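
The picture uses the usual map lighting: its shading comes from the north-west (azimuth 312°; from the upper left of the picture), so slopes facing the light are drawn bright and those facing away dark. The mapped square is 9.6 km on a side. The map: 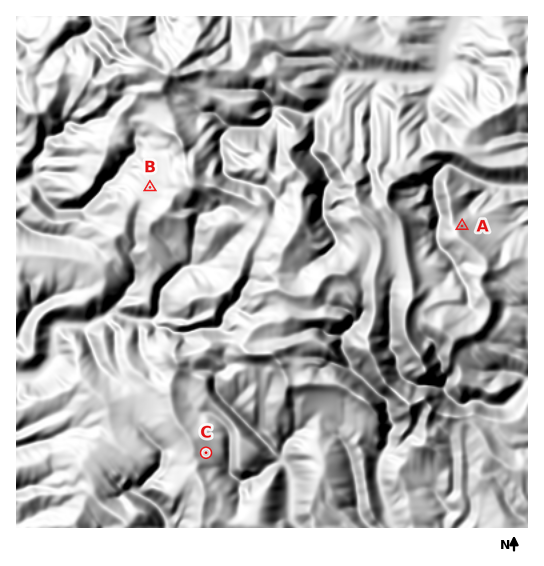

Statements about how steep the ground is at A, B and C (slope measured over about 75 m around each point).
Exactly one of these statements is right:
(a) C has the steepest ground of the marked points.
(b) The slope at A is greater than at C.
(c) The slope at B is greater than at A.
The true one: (b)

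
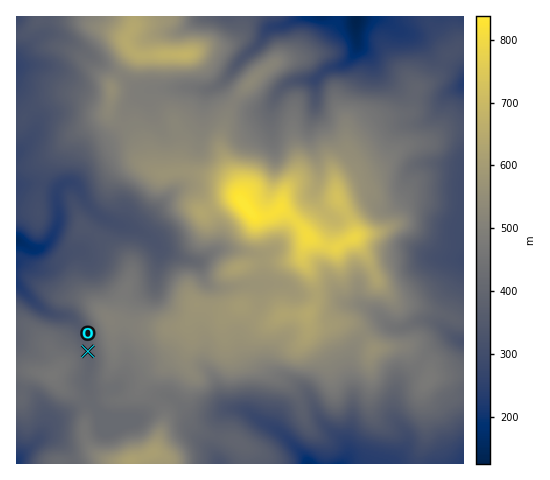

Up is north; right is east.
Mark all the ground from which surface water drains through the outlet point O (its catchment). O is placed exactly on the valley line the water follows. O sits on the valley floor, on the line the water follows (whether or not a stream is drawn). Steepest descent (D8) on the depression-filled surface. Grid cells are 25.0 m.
4.777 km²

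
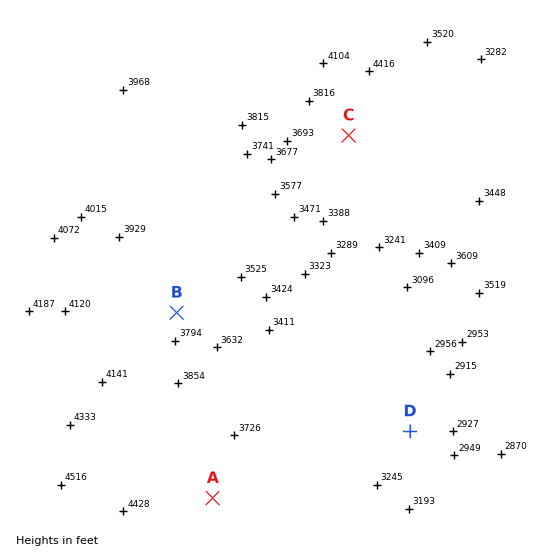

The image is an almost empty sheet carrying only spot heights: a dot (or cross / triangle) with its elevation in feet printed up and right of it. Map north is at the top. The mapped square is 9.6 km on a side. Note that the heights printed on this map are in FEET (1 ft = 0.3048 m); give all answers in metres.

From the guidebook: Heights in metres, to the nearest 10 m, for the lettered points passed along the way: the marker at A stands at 1230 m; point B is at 1150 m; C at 1190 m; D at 920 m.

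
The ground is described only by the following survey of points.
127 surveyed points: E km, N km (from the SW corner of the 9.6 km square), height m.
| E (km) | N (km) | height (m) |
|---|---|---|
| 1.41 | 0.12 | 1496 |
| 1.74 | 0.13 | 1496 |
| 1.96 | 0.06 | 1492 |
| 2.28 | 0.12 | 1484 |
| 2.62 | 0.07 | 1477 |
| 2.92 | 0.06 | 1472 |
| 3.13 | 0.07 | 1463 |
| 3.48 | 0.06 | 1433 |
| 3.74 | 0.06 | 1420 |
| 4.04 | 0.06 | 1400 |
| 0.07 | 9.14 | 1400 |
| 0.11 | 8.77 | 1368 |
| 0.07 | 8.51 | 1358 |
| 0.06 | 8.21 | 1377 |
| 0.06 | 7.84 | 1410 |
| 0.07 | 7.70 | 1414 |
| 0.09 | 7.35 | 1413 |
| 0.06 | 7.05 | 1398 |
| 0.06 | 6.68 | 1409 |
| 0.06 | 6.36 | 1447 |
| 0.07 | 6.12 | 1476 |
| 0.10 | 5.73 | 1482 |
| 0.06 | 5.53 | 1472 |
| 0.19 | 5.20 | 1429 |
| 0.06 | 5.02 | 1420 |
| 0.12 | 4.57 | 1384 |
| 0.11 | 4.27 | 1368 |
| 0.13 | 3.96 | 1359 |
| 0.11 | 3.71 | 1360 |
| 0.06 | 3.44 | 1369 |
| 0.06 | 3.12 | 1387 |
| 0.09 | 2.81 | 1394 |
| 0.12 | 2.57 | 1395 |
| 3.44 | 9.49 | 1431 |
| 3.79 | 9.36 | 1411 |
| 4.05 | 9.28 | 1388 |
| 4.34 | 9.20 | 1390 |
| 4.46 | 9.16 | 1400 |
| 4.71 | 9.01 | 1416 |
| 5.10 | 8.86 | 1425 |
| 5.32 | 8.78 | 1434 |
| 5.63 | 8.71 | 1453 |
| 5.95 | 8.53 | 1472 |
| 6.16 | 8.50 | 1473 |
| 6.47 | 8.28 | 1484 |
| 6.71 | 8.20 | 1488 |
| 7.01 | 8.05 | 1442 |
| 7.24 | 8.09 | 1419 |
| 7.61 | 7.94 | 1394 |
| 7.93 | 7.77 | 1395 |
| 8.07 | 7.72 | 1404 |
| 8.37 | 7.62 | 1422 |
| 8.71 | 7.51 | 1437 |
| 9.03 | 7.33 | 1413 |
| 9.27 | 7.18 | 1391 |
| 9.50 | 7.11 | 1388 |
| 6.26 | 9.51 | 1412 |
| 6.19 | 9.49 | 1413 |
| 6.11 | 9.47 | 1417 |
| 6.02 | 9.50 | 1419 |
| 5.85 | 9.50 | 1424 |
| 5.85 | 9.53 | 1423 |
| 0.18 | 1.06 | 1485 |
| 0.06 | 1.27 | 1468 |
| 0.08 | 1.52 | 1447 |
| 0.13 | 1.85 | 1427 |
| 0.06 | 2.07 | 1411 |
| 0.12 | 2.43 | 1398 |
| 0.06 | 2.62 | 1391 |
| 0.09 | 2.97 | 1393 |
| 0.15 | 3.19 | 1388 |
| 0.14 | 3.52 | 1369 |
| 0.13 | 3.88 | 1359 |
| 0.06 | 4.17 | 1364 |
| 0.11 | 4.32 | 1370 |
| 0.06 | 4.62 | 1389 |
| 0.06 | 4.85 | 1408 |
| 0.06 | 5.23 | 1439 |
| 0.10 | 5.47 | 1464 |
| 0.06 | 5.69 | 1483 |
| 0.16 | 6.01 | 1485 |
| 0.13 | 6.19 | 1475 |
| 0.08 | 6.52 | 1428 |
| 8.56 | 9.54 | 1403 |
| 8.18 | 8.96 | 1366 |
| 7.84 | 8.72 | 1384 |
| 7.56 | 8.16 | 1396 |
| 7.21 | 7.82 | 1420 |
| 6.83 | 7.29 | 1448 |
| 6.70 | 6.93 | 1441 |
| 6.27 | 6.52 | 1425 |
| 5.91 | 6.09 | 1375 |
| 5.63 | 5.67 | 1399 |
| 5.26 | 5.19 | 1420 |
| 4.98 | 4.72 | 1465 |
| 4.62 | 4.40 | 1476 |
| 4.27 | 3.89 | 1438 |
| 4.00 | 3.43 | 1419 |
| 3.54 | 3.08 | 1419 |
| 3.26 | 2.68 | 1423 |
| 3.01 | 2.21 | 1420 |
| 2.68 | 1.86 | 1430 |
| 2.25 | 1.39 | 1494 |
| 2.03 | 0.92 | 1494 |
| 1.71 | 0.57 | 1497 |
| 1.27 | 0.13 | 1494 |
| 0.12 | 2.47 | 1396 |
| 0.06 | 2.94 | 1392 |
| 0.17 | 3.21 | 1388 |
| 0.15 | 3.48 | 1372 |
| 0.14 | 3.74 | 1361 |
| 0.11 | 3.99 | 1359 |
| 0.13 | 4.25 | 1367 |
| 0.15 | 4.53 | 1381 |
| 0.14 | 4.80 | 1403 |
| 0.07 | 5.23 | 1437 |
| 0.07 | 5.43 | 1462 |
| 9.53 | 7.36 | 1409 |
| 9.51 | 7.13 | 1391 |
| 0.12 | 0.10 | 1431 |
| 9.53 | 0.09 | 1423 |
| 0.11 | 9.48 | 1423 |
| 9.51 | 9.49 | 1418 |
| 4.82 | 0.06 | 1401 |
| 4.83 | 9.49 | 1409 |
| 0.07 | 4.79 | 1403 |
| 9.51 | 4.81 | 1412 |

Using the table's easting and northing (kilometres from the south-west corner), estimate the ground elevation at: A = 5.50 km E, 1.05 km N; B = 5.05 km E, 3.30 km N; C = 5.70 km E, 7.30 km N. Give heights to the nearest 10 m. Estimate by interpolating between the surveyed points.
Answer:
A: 1390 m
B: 1440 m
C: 1440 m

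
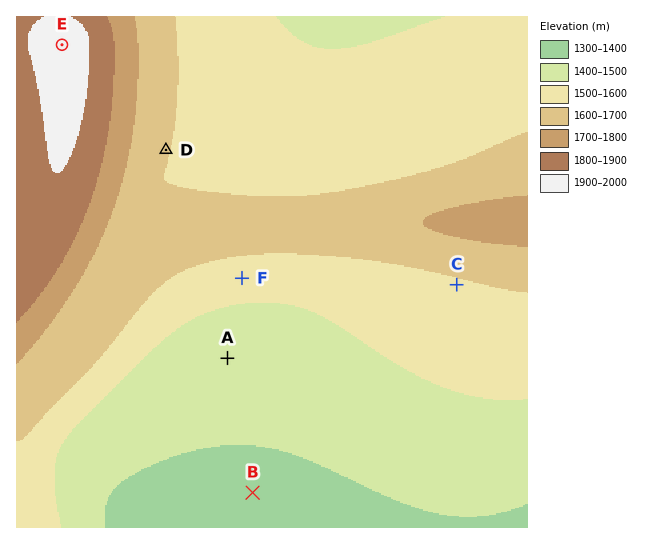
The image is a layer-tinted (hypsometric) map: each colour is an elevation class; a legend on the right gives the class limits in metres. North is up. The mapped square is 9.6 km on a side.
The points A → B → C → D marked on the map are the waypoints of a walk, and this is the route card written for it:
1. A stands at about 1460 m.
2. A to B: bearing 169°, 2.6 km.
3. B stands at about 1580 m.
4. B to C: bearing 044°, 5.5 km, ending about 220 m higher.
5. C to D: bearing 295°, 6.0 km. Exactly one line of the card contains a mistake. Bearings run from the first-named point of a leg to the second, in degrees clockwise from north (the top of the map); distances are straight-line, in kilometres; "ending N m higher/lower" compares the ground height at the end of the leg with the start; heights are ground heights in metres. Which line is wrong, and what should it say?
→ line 3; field height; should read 1370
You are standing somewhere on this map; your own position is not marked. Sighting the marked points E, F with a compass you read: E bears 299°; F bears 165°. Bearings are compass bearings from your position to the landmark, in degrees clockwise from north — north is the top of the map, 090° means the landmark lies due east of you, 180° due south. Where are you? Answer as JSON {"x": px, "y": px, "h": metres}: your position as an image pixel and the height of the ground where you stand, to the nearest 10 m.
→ {"x": 200, "y": 121, "h": 1570}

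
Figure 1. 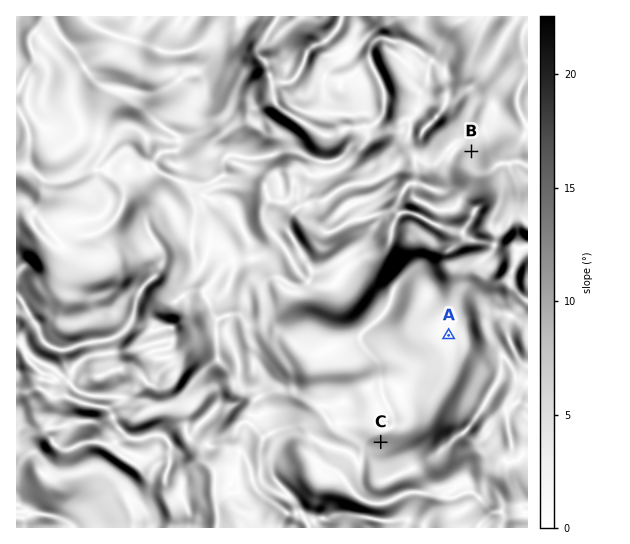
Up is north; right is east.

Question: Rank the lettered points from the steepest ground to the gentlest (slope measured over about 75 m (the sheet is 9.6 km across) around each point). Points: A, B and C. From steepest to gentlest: C B A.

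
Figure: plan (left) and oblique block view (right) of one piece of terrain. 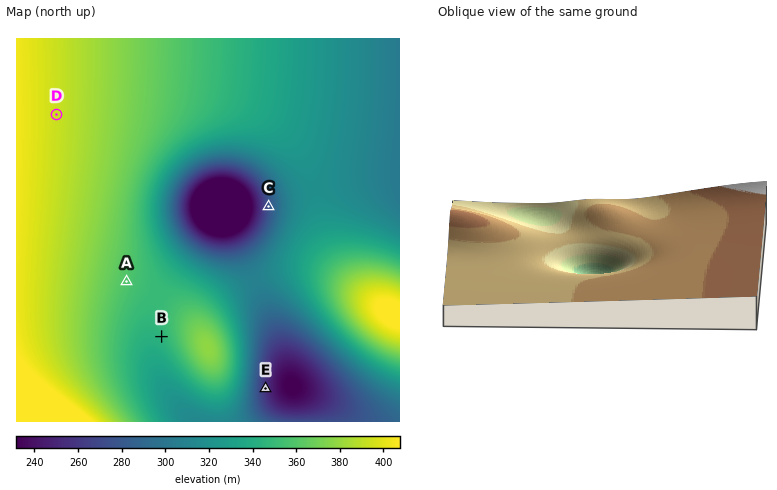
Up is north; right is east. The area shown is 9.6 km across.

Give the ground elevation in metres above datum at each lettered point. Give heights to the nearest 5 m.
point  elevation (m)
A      360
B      345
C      275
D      395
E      260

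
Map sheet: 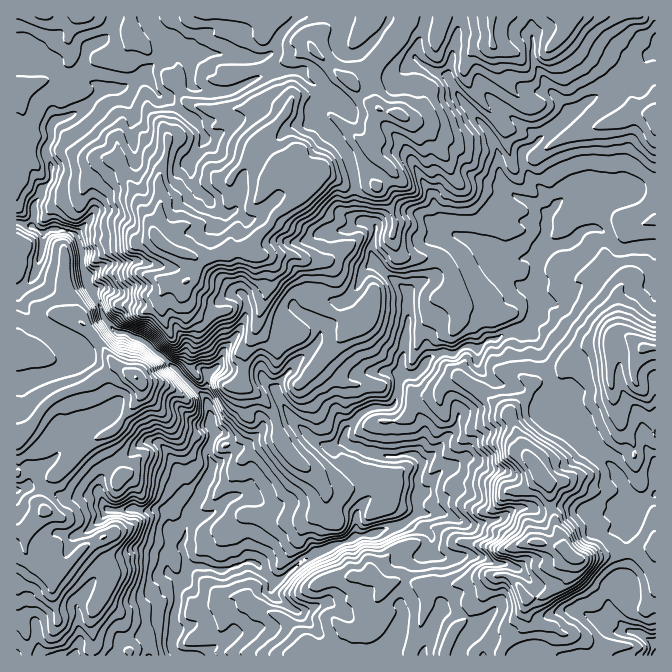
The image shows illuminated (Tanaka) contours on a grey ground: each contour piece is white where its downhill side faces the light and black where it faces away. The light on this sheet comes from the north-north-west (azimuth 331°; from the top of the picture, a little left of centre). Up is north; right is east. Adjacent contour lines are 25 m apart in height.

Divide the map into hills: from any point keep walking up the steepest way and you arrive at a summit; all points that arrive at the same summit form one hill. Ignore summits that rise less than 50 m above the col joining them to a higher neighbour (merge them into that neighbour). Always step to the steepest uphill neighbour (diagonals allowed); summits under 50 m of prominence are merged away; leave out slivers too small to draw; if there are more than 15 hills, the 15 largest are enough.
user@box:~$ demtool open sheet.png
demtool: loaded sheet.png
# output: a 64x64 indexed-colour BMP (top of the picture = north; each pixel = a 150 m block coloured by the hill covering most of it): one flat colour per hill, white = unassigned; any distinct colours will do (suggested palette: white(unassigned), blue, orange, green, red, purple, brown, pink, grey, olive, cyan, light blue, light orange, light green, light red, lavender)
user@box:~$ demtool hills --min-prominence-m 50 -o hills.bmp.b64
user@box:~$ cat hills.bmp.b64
<image width="64" height="64" href="data:image/bmp;base64,Qk12CAAAAAAAAHYAAAAoAAAAQAAAAEAAAAABAAQAAAAAAAAIAAATCwAAEwsAABAAAAAAAAAA////ALR3HwAOf/8ALKAsACgn1gC9Z5QAS1aMAMJ34wB/f38AIr28AM++FwDox64AeLv/AIrfmACWmP8A1bDFACIiIhERERERERERERERERERERMzMzMzMzMzMzMzMzMzIiIiERERERERERERERERERERETMzMzMzMzMzMzMzMzMiIiIRERERERERERERERERERERMzMzMzMzMzMzMzMzMyIiIhERERERERERERERERERERETMzMzMzMzMzMzMzMzIiIiERERERERERERERERERERERMzMzMzMzMzMzMzMzMiIiIREREREREREREREREREREREzMzMzMzMzMzMzMzMyIiIiERERERERERERERERERERETMzMzMzMzMzMzMzMzIiIiIhERERERERERERERERERERMzMzMzMzMzMzMzMzMiIiIiEREREREREREREREREREREzMzMzMzMzMzMzMzMyIiIiIiERERERERERERERERERERMzMzMzMzMzMzMzMzIiIiIiIiIiIRERERERERERERERETMzMzMzMzMzMzMzMiIiIiIiIiIiERERERERERERERERMzMzMzMzMzMzMzMyIiIiIiIiIiIREREREREREREREREzMzMzMzMzMzMzMzIiIiIiIiIiIhEREREREREREREREzM3dzMzMzMzMzMzMiIiIiIiIiIiIREREREREREREREXd3d3d3MzMzN3d3MyIiIiIiIiIiIhERERERERERERERd3d3d3d3d3d3d3dTIiIiIiIiIiIiIRERERERERERERE3d3d3d3d3d3d3dVUiIiIiIiIiIiIhERERERERERERETN3d3d3d3d3d3d1VSIiIiIiIiIiIiERERERERERERERMzd3d3d3d3d3d1VVIiIiIiIiIiIiIREREREREREREREzM3d3d3d3d3d1VVUiIiIiIiIiIiIhERERERERERERETMzN3d3d3d3d1VVVSIiIiIiIiIiIiIREREREREREREREzMzd3d3d3d1VVVVIiIiIiIiIiIiIhERERERERERERETMzM3d3d3d1VVVVUiIiIiIiIiIiIhERERERERERERERMzMzMzd3d1VVVVVSIiIiIiIiIiIiERERERERERERERMzMzMzMzM1VVVVVVIiIiIiIiIiIiIRERERERERERETMzMzMzMzMzVVVVVVUiIiIiIiIiIiIRERERERERERERMzMzMzMzMzNVVVVVVSIiIiIiIiIiIREREREREREREREzMzMzMzMzNVVVVVVVIiIiIiIiIiIREREREREREREREREzMzMzMzM1VVVVVVUiIiIiIiIiIRERERERERERERERERMzMzMzMzVVVVVVVSIiIiIiIiIREREREREREREREREREREzMzMzVVVVVVVVIiIiIiIiIRERERERERERERERERERERETMzNVVVVVVVUiIiIiIhERERERERERERERERERERERERERNVVVVVVVVSIiIiIhERERERERERERERERERERERERERERVVVVVVVVIiIiIiERERERERERERERERERERERERERERFVVVVVVVUiIiIiEREREREREREREREREREREREREREREVVVVVVVVSIiIiIRERERERERERERERERERERERERERERVVVVVVVVIiIiIRERERERERERERERERERERERERERERFVVVVVVVUiIiIhEREREREREREREREREREREREREREREVVVVVVVVSIiIiERERERERERERERERERERERERERERERVVVVVVVVIiIiIRERERERERERERERERERERERERERRERFVVVVVVUiIiIREREREREREREREREREREREREREUREREEVVVURESISIRERERERERERERERERERERERERREREREQREVEREREREREREREREREREREREREREUQREURERERERBEREREREREREREREREREREREREREREUREREREREREREERERERERERERERERERERERERERERERRERERERERERGZhERERERERERERERERERERERERERERFERERERERERmZhEREREREREREREREREREREREREREREURERERERERGZhERERERERERERERERERERERERERERERRERERERERGZhERERERERERERERERERERERERERERERREREREREREZmERERERERERERERERERERERERERERERFERERERERERmYRERERERERERERERERERERERERERERFERERERERERGZmERERERERERERERERERERERERERERFERERERERERGZmZhERERERERERERERERERERERERERFERERERERERGZmZmZhEREREREREREREREREREREREREUREREREREREZmZmZmYRERERERERERERERERERERERERFEREREREREZmZmZmZmEREREREREREREREREREREREREUREREREREZmZmZmZmZmERERERERiIiBERERERERERFEREREREREZmZmZmZmZmZhERERGIiIiIgRERERERFBFEREREREREFmZmZmZmZmZmZhERiIiIiIiIERERERFERERERERERBERZmZmZmZmZmZmYYiIiIiIiIiBERERERFEREREREREERFmZmZmZmZmZmZmiIiIiIiIiIEREREREUREREREREQREWZmZmZmZmZmZmaIiIiIiIiIERERERERFEREREREREERZmZmZmZmZmZmZoiIiIiIiIERERERERERREREREREQRFmZmZmZmZmZmZm"/>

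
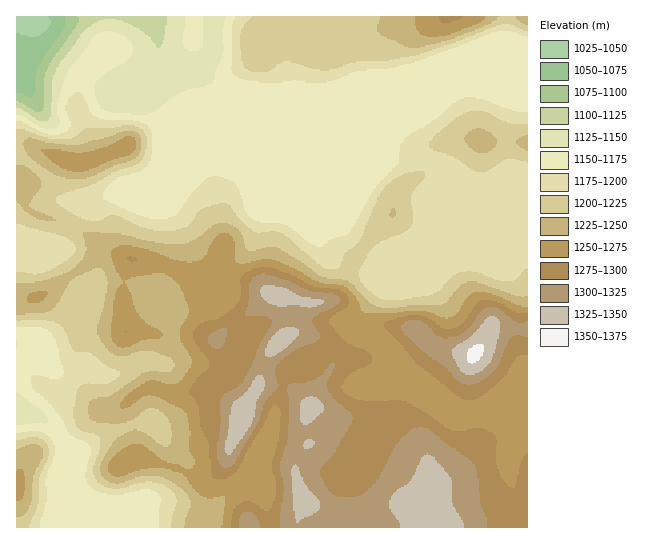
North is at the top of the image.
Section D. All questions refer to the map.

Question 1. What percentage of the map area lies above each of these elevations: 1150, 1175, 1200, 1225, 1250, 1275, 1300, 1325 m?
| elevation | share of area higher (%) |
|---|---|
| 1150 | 94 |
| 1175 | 72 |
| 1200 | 58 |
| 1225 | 44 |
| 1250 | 34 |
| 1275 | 22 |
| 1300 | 12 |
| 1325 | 4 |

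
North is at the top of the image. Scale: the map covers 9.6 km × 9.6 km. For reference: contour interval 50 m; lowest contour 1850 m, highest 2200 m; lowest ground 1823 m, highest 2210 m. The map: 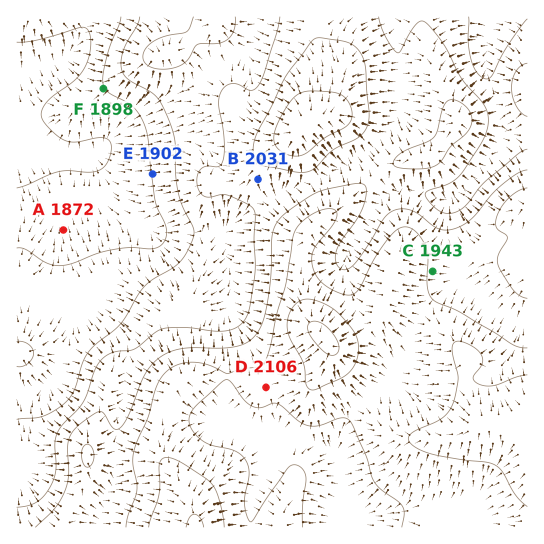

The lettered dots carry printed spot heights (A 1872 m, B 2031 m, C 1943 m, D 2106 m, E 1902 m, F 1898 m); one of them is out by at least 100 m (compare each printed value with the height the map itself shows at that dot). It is C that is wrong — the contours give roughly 2093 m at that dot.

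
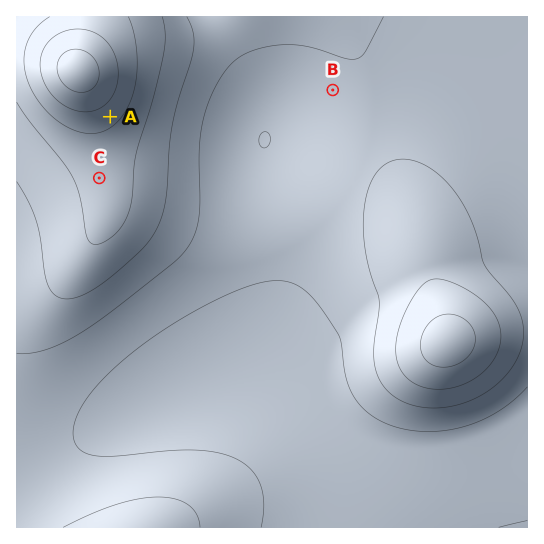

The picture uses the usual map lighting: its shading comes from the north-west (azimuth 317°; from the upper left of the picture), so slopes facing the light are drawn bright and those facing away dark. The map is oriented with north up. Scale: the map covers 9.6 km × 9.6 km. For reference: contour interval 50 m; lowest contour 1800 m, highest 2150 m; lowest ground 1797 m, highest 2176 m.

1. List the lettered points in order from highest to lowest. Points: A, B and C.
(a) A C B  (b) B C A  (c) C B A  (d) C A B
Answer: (a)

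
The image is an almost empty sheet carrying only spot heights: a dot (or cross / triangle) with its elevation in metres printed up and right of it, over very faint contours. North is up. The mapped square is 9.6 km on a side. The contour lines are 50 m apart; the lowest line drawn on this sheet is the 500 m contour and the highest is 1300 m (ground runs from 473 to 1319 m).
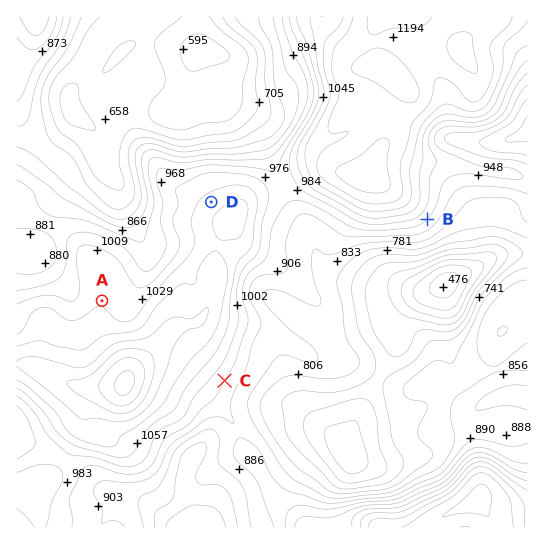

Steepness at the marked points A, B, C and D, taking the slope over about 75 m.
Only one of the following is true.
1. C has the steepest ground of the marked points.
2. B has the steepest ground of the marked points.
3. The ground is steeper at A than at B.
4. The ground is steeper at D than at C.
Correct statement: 2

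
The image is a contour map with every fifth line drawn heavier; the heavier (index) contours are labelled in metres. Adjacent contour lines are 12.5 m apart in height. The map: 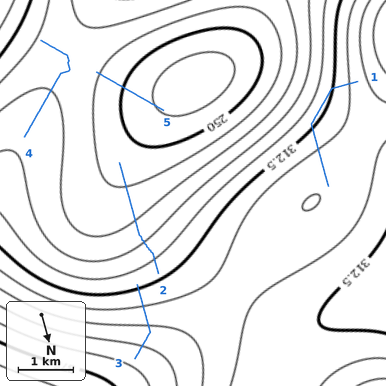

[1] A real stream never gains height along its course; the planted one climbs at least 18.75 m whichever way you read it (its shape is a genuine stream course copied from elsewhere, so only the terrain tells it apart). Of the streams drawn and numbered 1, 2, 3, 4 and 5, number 1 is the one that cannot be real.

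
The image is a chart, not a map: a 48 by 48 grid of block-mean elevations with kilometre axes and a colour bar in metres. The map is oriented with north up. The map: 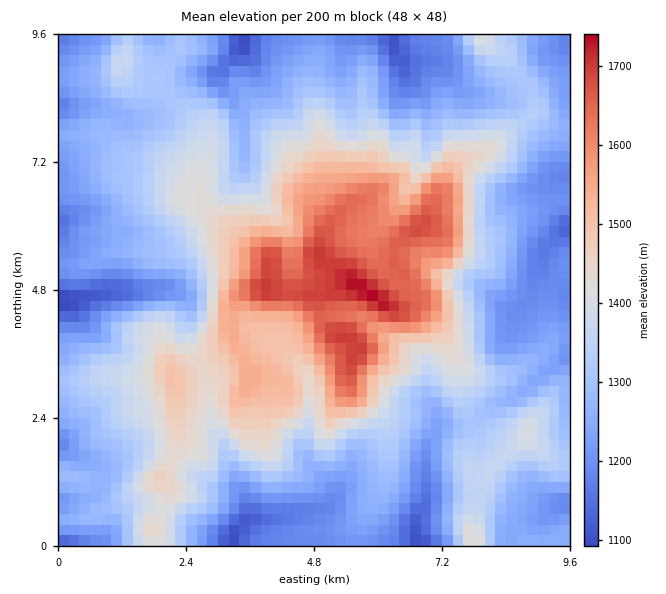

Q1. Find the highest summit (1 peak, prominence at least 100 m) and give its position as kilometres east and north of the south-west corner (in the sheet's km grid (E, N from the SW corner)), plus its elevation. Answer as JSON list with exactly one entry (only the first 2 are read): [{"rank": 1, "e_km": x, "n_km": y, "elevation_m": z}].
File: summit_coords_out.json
[{"rank": 1, "e_km": 5.91, "n_km": 4.69, "elevation_m": 1746}]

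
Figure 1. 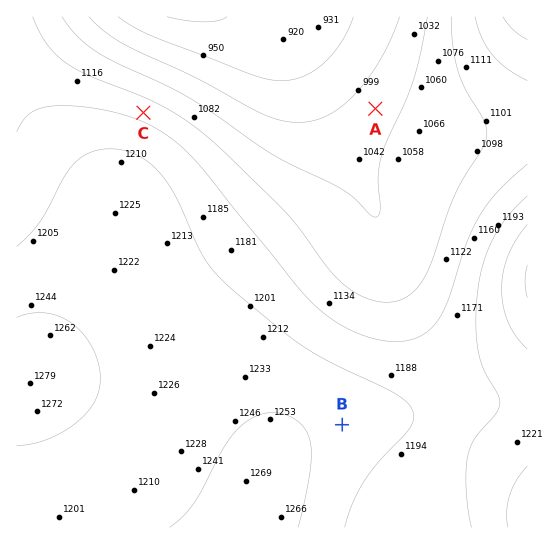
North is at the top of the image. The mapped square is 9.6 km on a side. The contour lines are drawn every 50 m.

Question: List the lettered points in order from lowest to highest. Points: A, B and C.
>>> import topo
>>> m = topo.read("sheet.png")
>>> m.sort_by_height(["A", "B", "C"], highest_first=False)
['A', 'C', 'B']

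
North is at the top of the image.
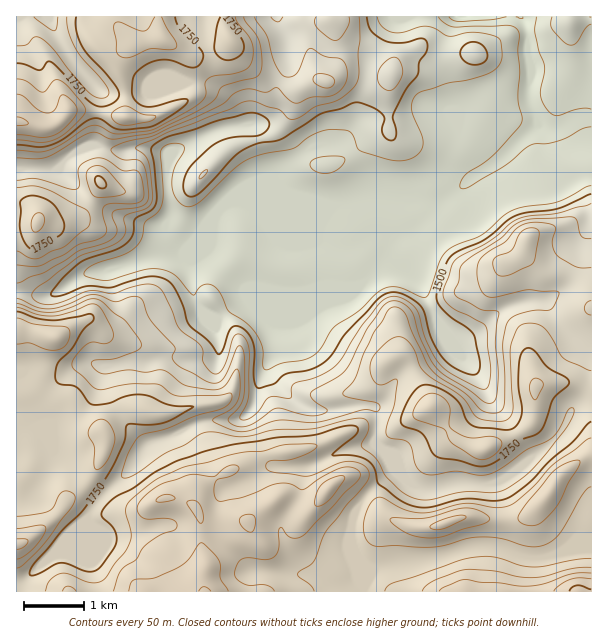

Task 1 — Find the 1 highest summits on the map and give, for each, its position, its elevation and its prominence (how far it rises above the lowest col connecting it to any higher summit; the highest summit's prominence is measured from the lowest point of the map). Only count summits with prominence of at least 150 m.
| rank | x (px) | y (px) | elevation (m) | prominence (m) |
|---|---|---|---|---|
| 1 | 38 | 222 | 1812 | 192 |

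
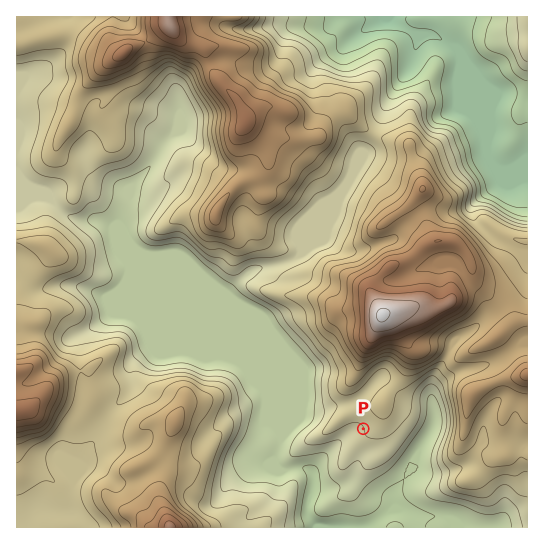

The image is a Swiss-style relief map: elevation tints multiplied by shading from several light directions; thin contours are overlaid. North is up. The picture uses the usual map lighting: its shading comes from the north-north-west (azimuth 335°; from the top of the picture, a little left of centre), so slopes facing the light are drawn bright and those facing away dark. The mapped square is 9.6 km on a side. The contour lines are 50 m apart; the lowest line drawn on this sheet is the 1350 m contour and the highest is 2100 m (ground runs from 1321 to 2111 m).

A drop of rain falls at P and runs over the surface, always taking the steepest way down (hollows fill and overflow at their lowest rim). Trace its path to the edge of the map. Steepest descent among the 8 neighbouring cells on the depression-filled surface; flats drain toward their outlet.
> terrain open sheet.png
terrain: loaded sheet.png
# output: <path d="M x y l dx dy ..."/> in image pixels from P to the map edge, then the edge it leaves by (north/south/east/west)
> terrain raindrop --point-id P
<path d="M363 429l-5 0-11 6-34 35 0 17-2 2 0 8-1 1 0 4-3 4 0 8 8 9 0 4"/>
exit: south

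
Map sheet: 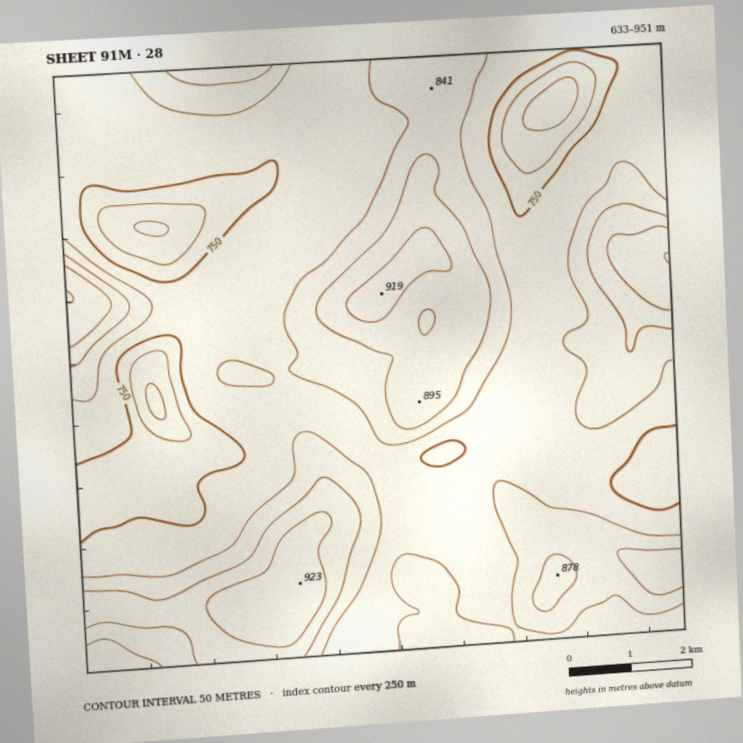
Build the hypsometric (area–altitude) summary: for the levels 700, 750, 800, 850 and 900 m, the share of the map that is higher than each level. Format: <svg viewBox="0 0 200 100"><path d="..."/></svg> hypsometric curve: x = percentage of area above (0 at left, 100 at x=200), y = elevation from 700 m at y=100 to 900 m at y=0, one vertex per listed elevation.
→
<svg viewBox="0 0 200 100"><path d="M192 100l-19-25-90-25-47-25-25-25"/></svg>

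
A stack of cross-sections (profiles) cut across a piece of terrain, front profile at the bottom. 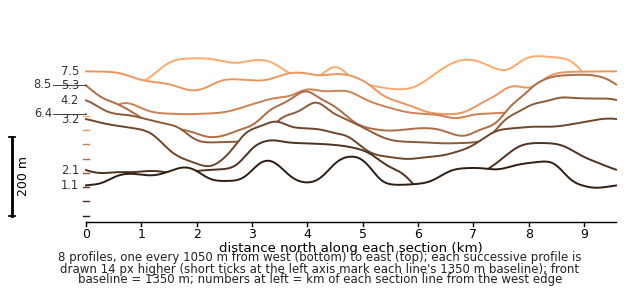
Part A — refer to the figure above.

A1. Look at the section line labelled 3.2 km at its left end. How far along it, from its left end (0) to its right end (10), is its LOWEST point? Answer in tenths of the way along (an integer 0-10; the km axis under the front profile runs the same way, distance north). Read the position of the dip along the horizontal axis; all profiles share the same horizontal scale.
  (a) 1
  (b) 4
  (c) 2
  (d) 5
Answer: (c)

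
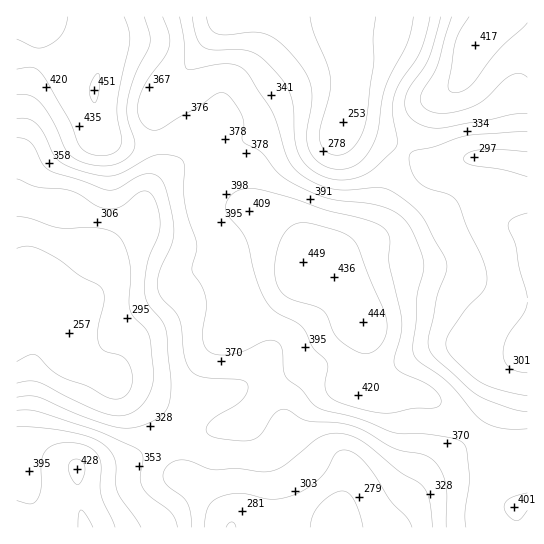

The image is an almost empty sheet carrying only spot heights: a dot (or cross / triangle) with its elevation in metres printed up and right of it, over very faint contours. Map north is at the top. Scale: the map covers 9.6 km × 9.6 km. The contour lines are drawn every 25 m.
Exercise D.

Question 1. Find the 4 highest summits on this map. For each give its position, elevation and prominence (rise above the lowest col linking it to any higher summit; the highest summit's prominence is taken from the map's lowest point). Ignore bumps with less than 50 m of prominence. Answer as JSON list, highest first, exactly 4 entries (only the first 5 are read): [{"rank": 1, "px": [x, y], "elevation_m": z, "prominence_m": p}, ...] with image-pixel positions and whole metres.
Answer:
[{"rank": 1, "px": [95, 89], "elevation_m": 451, "prominence_m": 198}, {"rank": 2, "px": [303, 262], "elevation_m": 449, "prominence_m": 69}, {"rank": 3, "px": [77, 469], "elevation_m": 428, "prominence_m": 90}, {"rank": 4, "px": [475, 45], "elevation_m": 417, "prominence_m": 91}]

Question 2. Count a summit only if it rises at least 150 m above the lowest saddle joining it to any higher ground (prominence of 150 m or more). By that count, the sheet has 1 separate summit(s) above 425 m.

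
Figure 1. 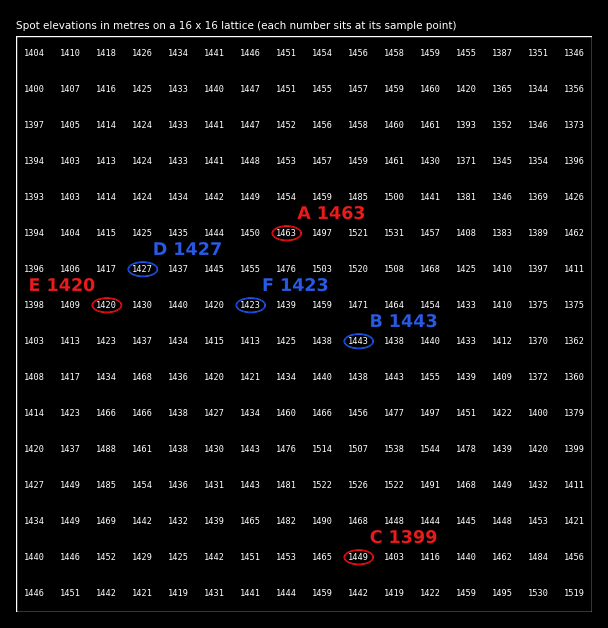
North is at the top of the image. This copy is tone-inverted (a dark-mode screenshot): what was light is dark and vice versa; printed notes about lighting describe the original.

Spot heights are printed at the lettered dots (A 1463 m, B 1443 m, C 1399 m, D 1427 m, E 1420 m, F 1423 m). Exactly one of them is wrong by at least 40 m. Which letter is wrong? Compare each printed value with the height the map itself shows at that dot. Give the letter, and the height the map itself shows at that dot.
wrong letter C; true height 1449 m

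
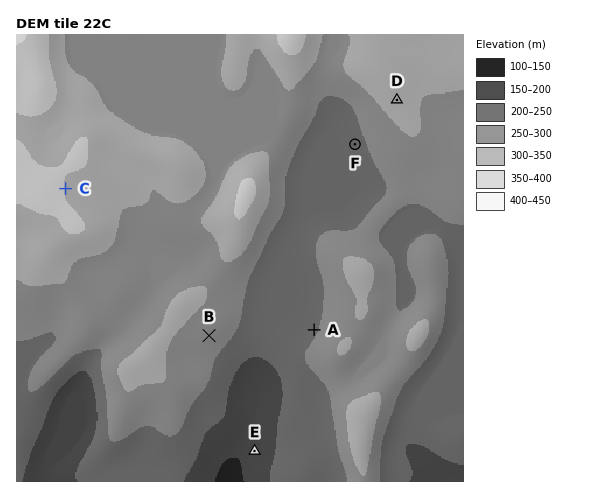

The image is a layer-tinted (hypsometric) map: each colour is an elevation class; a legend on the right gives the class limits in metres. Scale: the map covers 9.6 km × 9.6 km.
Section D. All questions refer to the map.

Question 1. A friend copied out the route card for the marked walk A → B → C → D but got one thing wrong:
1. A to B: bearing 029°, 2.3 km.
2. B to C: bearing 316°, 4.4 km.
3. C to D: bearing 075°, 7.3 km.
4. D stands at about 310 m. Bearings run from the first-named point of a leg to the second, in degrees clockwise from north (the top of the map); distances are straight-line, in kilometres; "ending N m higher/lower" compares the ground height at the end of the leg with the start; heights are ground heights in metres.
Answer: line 1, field bearing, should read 267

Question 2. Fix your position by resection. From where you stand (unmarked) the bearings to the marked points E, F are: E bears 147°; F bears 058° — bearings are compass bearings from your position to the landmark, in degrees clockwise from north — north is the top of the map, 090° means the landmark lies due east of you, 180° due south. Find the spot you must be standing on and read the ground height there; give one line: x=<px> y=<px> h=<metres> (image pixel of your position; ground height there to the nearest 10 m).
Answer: x=142 y=277 h=280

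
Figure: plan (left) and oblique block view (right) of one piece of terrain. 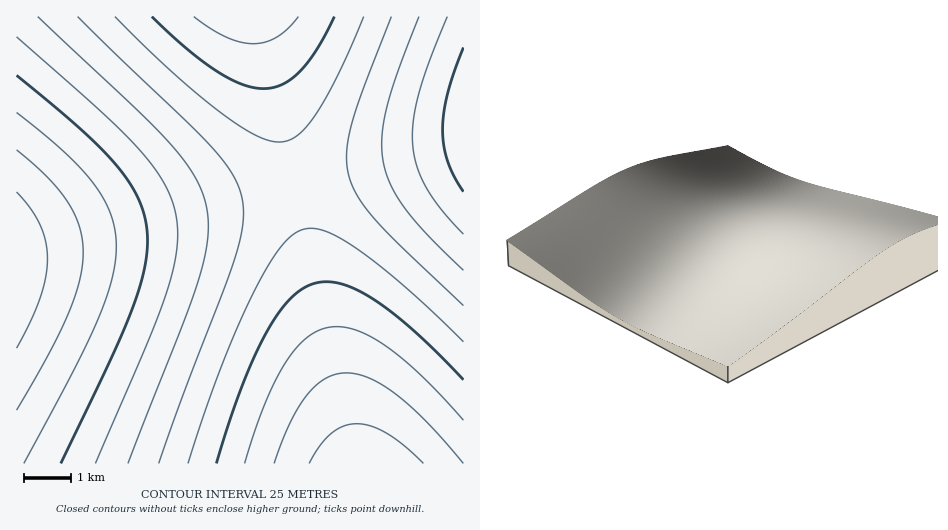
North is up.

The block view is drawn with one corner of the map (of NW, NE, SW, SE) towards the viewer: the SW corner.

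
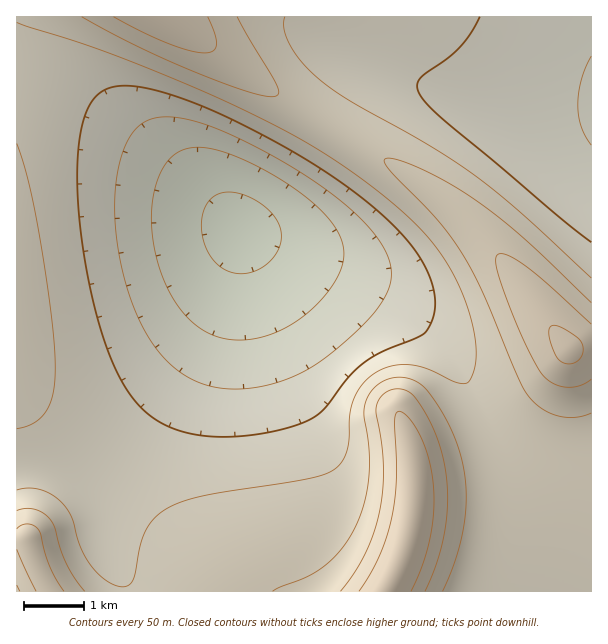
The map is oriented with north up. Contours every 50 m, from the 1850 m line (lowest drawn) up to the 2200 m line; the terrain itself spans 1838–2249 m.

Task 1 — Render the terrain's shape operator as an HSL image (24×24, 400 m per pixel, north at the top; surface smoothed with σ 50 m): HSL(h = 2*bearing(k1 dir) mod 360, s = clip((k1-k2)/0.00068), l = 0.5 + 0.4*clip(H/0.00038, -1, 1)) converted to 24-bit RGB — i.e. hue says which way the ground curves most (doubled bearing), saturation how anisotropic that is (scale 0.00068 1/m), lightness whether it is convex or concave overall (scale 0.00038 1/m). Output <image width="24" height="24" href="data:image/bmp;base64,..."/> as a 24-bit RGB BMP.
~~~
<image width="24" height="24" href="data:image/bmp;base64,Qk32BgAAAAAAADYAAAAoAAAAGAAAABgAAAABABgAAAAAAMAGAAATCwAAEwsAAAAAAAAAAAAAq/Cfm/2WT3SDai1ffU9sgnN6gICFhIeIhYeJg4WJf4aHbod/R4BxMXBqq1pp/8TA3qCXNnOROmiHa3SEfnuCgHyCgHyCf3yD1//Af9JkWDNmbkJ2em+AfYWGf4mIgomKg4eJg4SJg4KJfoCHaICFOW15QmF076GE/NK8VHOhLVSHX2qGfHqDgH2Df32Dfn2D6fDbx3DJVSt7ZFh+doKFeoqGfYqIf4qJgYeJgoOIg4GIhH+IdneHTGOBMUluxpJm/+nMtHCRKUGJVV2Ie3iEgX2Df36Dfn6D6t9a2B1WlTeVbmiFdomGeIuGeouHfYmIf4aIgIGHg3+HhX6If3iHV1iELjRwrYxZ//XJwql/KS+LT1CJe3eFgX6EgH+Df4CEoaEpk1I8g2JvdoSEdouFdoyGeIuHeomIfYSHfn+FgX6GhH2Hg3eHZleFOy1xqZ1X/f/IxLyBNCmMV06KfHeGgn6EgYCDf4KDgotkhIZud4V6douCdY2EdYyGdoqHeIiIeoKGfH2EgHyFhHuGg3KHbkyETixwpLli8f/Muq13RiiMZFOLgnaGhHx+g4B8f4R7fIl7eop+d4yBdY2DdI2EdIyGdYmHdoWHeH+EenuDfnqDgniFgWeJdjiJZjZ2pd554v7Gj16qWCqLc1iLiHF9inBsi4FmgIxmfox/e42BeI2Ddo2EdYyFdIuFdIiGdIKFdn2DeHmCfHmCfneDbV+KRSeleFjf2/TXxuu0gD6abDSMhFiLj2F3mFFRoIFKg6FKgI1/fI2Aeo2Cd4yDdYuEdImFc4aGc3+DdHqBdneAeniAfHeBZWqFMWyaN+Xg4vPY6JuwqSKpgDyLilqCj1B5sEZpwYtgkcJhg49/fY5+eoyAeIuBdYmCdIaDc4OEcXyBcnd/dXZ+eXd+fHd/cnd/UIl8KaU+oNAbxkcZni9iikZ8iVR7ik15mGyHz8C1wtnDhZB/fo59e4t+eIl/doeAdISBcoCBcHl/cXV9c3R9eHZ8fHd9fHl9cH5zZohYiZJGkmlGiUtchld3hkx2iWN+grONmuGuyt3WiJF/gY19fIp8eYd9d4R+dYF/c31/cHZ9b3N8cnN7d3V6e3d7fXh6fnt4gYB0hXxshWdmg11wgk1vg1l1eqJ+itybi+GefK6HipF/hI1+f4l8eoV7eIJ8dn99c3p8b3R7b3F6cnJ5dnV5eXd4fHh3f3l2gXdzg25sgl5kf05ifVNoc5NxgdORjeWefb6Hhml4jJF/h41+goh8foR7eX96d3x7c3d6b3F5bm94cnF3dnR2eHV0e3Vyf3JtgWpkgVtXfUxRelFadopreMiOjOaigs2Qj5Byg1Bzj5F+iox9hod8goN7fX56eHl4dHR4cG92b251c3F0dnBweW9rfGpjfmFYf1ZNfk5Ie1dSbYtpc8WWiOWrhdacept4hFZygk5xkJB+jIp9h4R7g395fnp4enZ2d3J2c251c2xzdGprdmVjeV5Ye1ZNfFFFflVIgWxbbZt+dcyrh+W6htipeqN/hlttgkxrgVtxkIx9jIV8iH95hHp3gHV1fXN1eW91dmpydGNqdlpcd1BOeUxFe1BGfmJVdI5qdrWkgdnHiuXMhdKyeqGBh11lg0xigVhqf2xyj4h8jIF6iXt4hnZ2g3N2gG91fGlyeV5qd1FceEdMeURFfFdSh4VpdKqifdHKiePaid/RgMKugJh1iVhahExYgVdjf2puf3l2joV7jH55ind2iHN2hW91gmdxgFppe0tdeUJSfEpSgWRldKCbesvHheHfh+Legc7EeqeUjHtnh1ZQhE1OglpdgGtrf3t2foB6jYF5jHp3i3R1iW50h2VwhVZngUdcfUFXflJib4aPeb22gd7YhOThfdPPd66liI9th2ZXhVdMhFlSg2RggXNugH93fYB6fIB6jH54i3V0i25zi2NuiVNlhkRbg0NahFtudJ+dfM/ChOTXfNvTdLiybo97gmlchF1PhV5QhGZbg3JpgXx0f4F5fYF7fIF7fH97i3l1i25wjGJsi1BjiUJbh0ZeimV3eq2lgtnGhOLQd8u9b5qUfWdjflhSgVtRhGdbhHRog31zgoN5foN8fIJ8fIF8fYB8fX58iW5ui2Boi05fiUJZiUpgj21+gLmqiN7HhN3Id7mtbYGJe1hefFFTf15agXBog350goR6foV9foR/foOAfoJ/foB+fn59fnx8il5niUxbiEJXiVBilHWHhMOvjeDHhdbBeKmhg2d2flJgflVffmVof3Z0fIN7foeBf4iEf4eFf4WEf4ODf4CBgH6Af3x+f3p9"/>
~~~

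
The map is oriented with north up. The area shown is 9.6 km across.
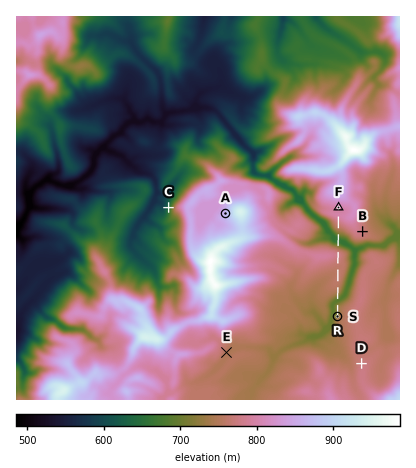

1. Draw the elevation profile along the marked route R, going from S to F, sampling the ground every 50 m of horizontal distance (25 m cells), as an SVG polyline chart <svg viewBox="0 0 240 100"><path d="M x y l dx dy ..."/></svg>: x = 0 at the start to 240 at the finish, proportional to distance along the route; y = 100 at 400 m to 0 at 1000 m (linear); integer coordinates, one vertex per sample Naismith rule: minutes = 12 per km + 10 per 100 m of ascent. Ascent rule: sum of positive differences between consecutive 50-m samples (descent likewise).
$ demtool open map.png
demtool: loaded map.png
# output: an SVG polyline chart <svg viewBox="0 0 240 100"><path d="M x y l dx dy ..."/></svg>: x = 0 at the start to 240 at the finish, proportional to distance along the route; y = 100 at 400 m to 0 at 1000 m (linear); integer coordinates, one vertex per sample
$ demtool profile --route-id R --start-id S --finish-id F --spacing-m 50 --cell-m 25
<svg viewBox="0 0 240 100"><path d="M0 45l4 1 5 1 4-1 5 0 4 0 4 2 5 2 4 2 5-1 4-3 4-2 5-2 4-2 5-1 4 0 4-1 5 0 4 0 5 0 4 0 4 0 5 0 4 0 5 0 4 0 4-1 5 0 4-1 5 0 4-1 5 0 4 1 4 2 5 3 4 4 5 4 4 5 4 0 5 0 4-3 5-4 4-3 4-3 5-1 4-2 5-1 4-1 4-2 5-1 4-1 5-1 4 1 4 0 5-1 2 0"/></svg>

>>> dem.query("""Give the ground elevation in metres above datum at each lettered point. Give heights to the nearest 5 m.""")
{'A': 870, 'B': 775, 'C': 645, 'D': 770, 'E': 750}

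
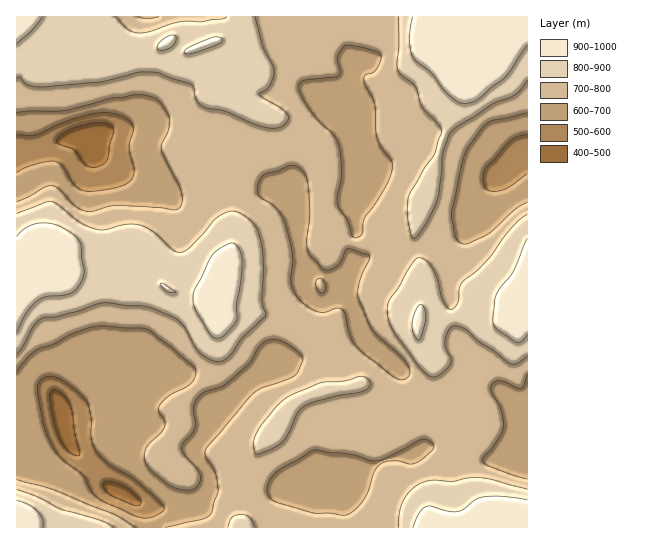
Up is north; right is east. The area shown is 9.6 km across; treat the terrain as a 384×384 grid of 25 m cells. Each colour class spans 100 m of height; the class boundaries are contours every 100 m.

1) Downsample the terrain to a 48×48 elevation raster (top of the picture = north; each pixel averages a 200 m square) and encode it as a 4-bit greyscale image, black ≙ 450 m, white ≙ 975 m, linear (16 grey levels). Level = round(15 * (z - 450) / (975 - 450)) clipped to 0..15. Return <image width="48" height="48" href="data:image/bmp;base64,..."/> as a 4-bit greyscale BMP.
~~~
<image width="48" height="48" href="data:image/bmp;base64,Qk32BAAAAAAAAHYAAAAoAAAAMAAAADAAAAABAAQAAAAAAIAEAAATCwAAEwsAABAAAAAAAAAAAAAAABEREQAiIiIAMzMzAERERABVVVUAZmZmAHd3dwCIiIgAmZmZAKqqqgC7u7sAzMzMAN3d3QDu7u4A////AP7buqqpdlZniJqqqZmYiIiZmr3u7u7v/+7Lqph2QzRVVomqqYiHd3eJmrzd3d7u/9yqmHVCETRVZnmamHdmZmZ4mazMzN3e7amHdlMRE0Vndnial2ZlVVZ4maq7u7zMu3ZmZUMiNWeIh3iqqGZVVVZniZmqqqqpmFVmVDM0VniZh3mqqYZmZmZniIiZmZmHZlVlQiRVVoiId4mqqph2Znd3d3d4iIhmVVVUITRVVniHd4mqqqqYeIiIiHd3iZh2VVVTETVVVneHd3iaqqqZmZmZmYh4mpmHZVVCEjVVVmd3d2eJqqqpmZmZmZiZqqqYZVVBEkVVVmd3d2d4mqqpmZmZmZmaqqqXZWUxEkVVVmd3d2Z3maqqqqqpmZiZqqmHZmUxI1VVVWZ3d3ZniJqqqqqqqYiaqZl2ZmVDRVVVVVVneIdmZ3iaqqqqmImqqZl3d2VVVmVVVVVWeJmGZmZ5qqqph3mqqqmImIZVZlVVVVVWiaqYZlZ4maqYZnq6qqqqqpdmZlVVVVZomrqpdmZ4mZl2Z5zKqqqqu7mIdmVVZmeJq8y5h3iJmZdmebzKqqqr3cqZiHZnd3iarN3KqZmZmYZnmr3KqqrN7tuqqZiJmZmqve7bqqqZiIZoqr3bqqvO/uy7qqqqqqq7zu7bqqmHd3Z5qr3LqqvO//7czLqqqrzN3u7bqql3d2aJqrzKqqvO7+7u7cu7vM3d3u7sqph3d2aKqqu6qqvN7u7u7tzMzd3Mze7sqph3d2aJqqqqqqq83u7u7tzN3cy7vO7sqph3d3Z4mqqqqaqrzu7u7szMzMuqq97sqph3iHd3mqqqmJmrze7v7su7vLqqqs3cqph3iId3iaqqmHiavd7u7bqqu6qqqqvLqpdniYd3iaqph2eJvM3dy6qqqqmZmqq6qpdniId4iaqphmVom6u7uYiZmYiImqqqmYZXmHd4maqqhlVWeYmql2ZnZmd3iaqph2VXmHdnmqqqhlVVZ2eIdURVVVZniaqpdmVXmHZmeaqql1VEVVVmVDMzRVVomaqZhmVomXZVaKqql1UzRUVVQyIiRVZ4mZmZiHZ4qXZVaJqqqGVCNDREMhESRVaJmZmZmZiJqXZVaJqqqGVDIyIyIRETRWeJmZmZmZmZqXVWeImqqXVUMkQyERASRVeIiZmZmZmZmGVWiImqqYZVRFVUMhESRVZ5mZmZqqqZh2VXiJqqqphmVWZmVUM0VVZ5mqqqqqqoZlVniJqqqqmHdoiIiHZVZmeJqqqqqqqXZVZniJqrvMupmaqqqpmId3iaqqqqqqmGVmZniJqr3u26qqqqqqqpmZmqqqqqqql2ZmZ3iaq87/7cuqq7uqqqqqqqqqqquqmIh3Z3iavN7/7uyqq7u6qqqru8u6q7uqmZmHZnirzu//7u27u7u6qqq8zN3MvLuqmZiHd3ib7v//7v7cu7qqqqq73czd3LqpmYiHeIic7///7//u27qqqqqqvMu8y7qpmIh4iZmc7//////u7LuqqqmIiaqqqqqpmZh4mZmr7v/u7v/w=="/>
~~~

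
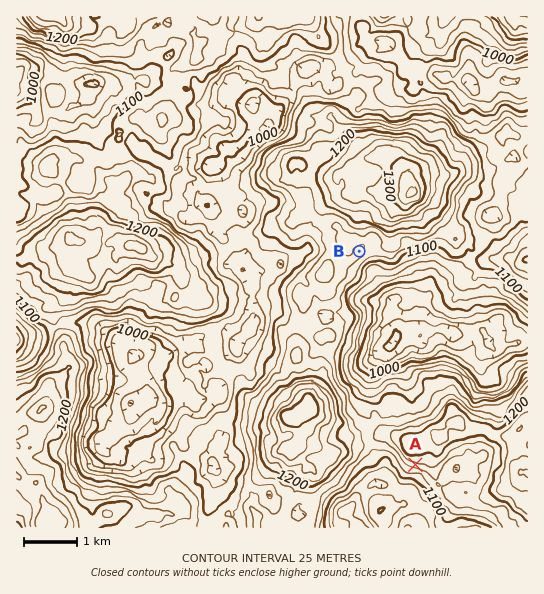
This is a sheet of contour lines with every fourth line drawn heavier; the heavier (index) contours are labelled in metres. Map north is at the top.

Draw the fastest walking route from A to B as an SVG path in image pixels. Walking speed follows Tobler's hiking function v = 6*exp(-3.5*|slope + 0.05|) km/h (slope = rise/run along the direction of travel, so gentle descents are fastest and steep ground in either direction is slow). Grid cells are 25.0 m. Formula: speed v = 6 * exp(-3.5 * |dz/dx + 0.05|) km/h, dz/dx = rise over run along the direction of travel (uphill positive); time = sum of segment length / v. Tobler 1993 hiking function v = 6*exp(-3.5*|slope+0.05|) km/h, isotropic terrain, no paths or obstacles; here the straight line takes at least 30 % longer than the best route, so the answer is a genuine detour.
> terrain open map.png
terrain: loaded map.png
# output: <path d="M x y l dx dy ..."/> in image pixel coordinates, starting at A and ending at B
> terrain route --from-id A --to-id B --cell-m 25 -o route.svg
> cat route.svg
<path d="M415 465l-4 0-5-3-5-5-2-3-6-7-19-9-1-1-8-16-7-7-8-16 0-3-3-5-5-5-5-11 0-23 6-13 0-47 8-16 0-5 7-13 0-3 1-3"/>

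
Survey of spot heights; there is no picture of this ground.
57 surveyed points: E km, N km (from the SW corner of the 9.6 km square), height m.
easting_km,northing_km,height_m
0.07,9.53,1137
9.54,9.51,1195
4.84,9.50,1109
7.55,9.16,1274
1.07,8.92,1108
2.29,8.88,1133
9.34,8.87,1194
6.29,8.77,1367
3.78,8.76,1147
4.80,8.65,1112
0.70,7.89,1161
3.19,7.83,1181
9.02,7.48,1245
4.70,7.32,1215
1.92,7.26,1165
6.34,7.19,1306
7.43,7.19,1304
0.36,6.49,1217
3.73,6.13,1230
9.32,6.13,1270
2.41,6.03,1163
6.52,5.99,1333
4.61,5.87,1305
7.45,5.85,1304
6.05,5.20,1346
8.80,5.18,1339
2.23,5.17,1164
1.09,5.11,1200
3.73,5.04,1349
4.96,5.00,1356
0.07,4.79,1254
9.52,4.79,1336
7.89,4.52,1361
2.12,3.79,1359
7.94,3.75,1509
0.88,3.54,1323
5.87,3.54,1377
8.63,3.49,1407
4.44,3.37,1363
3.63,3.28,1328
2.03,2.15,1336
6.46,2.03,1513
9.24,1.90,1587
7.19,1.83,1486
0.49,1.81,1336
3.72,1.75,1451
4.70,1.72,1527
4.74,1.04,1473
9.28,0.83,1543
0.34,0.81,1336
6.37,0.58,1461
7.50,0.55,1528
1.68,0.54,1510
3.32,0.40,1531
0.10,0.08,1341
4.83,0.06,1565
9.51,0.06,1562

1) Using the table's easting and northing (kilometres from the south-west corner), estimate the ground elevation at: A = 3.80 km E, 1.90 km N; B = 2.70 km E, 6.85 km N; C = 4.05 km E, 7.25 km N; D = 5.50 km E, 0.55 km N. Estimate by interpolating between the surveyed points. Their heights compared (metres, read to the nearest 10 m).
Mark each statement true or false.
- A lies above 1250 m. true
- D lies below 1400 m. false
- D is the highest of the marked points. true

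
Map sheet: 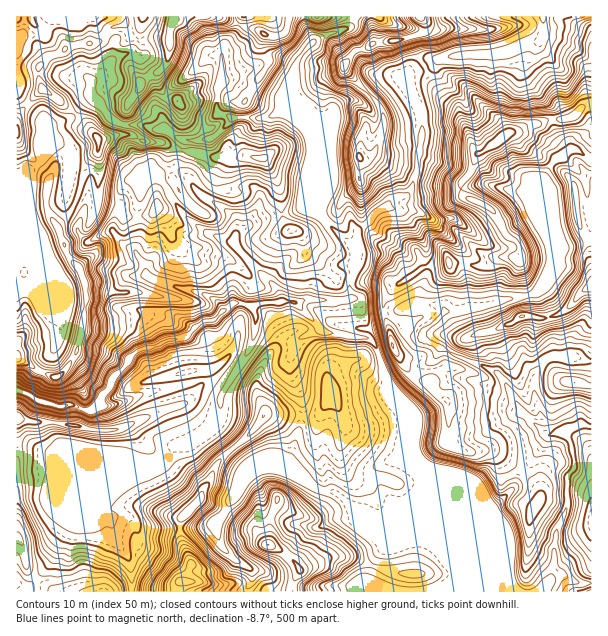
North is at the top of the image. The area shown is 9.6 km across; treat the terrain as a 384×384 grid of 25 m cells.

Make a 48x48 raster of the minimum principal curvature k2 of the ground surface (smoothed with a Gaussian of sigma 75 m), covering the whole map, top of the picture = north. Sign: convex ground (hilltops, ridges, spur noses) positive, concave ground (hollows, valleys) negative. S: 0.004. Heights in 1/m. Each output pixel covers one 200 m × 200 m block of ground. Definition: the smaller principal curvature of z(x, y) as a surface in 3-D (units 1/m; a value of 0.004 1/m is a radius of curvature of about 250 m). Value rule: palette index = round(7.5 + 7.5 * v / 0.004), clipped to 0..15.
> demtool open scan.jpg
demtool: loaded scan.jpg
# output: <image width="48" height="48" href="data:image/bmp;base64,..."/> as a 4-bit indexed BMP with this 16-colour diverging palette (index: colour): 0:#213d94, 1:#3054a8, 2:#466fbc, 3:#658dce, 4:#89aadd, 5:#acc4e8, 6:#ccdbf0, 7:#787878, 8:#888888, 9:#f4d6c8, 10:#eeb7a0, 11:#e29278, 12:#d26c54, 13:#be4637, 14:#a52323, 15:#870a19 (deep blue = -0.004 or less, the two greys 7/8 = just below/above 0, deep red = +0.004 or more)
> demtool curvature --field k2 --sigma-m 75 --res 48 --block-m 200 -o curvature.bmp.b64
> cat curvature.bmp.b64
<image width="48" height="48" href="data:image/bmp;base64,Qk32BAAAAAAAAHYAAAAoAAAAMAAAADAAAAABAAQAAAAAAIAEAAATCwAAEwsAABAAAAAAAAAAlD0hAKhUMAC8b0YAzo1lAN2qiQDoxKwA8NvMAHh4eACIiIgAyNb0AKC37gB4kuIAVGzSADdGvgAjI6UAGQqHAHd3iIiEeId3d3aHdlVmd3dmZ3d3dmZ3Znd3eHh1Z4h4hnVmeHd2Z3iIh3d3dodnd3d3eHdmZ3eIdUVmeHd4d3d3d3d3dodnd4d3d3d3dmeHZGeId3eId3d3d3d3dXdmh4dnd3d3Z3dmVoeId3iHZ3d3d3d3dXhmiIdnd3d3ZndVVoh3ZmZmd3d3d3d3ZodliIZnd3d3Z4iHVXh3d4d3d3d3d3d3V4h0eHZ3d3d3d3d4dVd4h3d3d3d3d3d1aIiFZ3d3d3d3dmd4dmZ5hlZ3h3d3d3dmdXiGaHd3d3d3d3Z4hmZVVnd3d3h3d3VXh3d2Z3d3d3d3d3dnh2d3d3d3d3d3VEZ2d3d3V3d3d3d3d3dmd3Znd4eId3d1aIiHd3eIWGZmZmZmd3d2V3d3d4d4iHd1iYd4h4d3aHd2d3eId3d3Zmd3dnd4iHd1Z3d3eHZmZ4d2dlZ3d3d3dmeId3d3d3d1Z3d3d2d3d5MAASRWd3iHd2eIdniHd3dkZ4h3d3d3dwBGV2N3Z3d3dmiIdniId3VHd4h3dnaHdzead3NYh3d3dmh3dniHd2N4h3d3Z3aIh1dniHYliHiHh1d3d3iHdzZ3d4d2Z3Z3d5dmeHZiZ3iHeGV3d3iHhyh3d1Vnd3ZmZndmd2Z2M0Z3d3V3d3iHdEh3Znh3d3d3d4d2aIZ3d2VHd4Z3d3ZWY2dnd3iHd2dneHd3aIZ3d4dkR4Z4iGeHdHd3dnd3eHh3Z3d3Z2VmZmeIZGVndnh3ZId3d2ZmZ4d3dnd3Z4Vnd4h2Z1dmVmZmZXd3d2ZmVEZnh3d3Z3ZndmVnh3iGeHeHZYiHd3d3ZmVmeId2d2ZmZnh4d3dnh3d3ZYeHZ4eIaIVmZ3d2eGd3Z4iIh3Z3eId3ZWd3aId3eJZmZ3dndXdmd3iIh2eId3d3Znd4aGZ3d4ZnZ3dndUZnd3d3ZmeIiId3Z3d2dldmeHV2d3d4ZoV4d3d2d2Z3iIZnZndmZHVnd2Z2h3Z3doZneHZohnZ3ZmaGZWZmRlZ3h2d2h3d3d3dnaHZ3Z4dndnd2d2Z2d4iIdmd2h3aHd3dXd2d2h3dnhndmiGZmd4dVVndmh3aHd3dXd3dnd3Z3dndWh3d1d4dmd3dnh3Z3d3dmd3Z3iHeId2dWiId1dmZ3ZmZnd3Z3dodmZnd3eHiIh2dXiId1Z3iHdod2ZoZ3d4h2h3ZlaHd4h2dXh3Z2Z3h3h4d3Z4Z3eIdmZlZ3Zod3dndWd4d2Z3hniHd3d3Z2Z3VWZ2h2ZUVWZ3dmd4dmZ3dnd3d3h3Zod2aIdmmIV4h2d3dmZoZ2d3Z3d2Znd2eId3d3dmh3V4d2d3dlZ3Z3d2eGZmZ3eGd2Z3d3h2RnZ3eGZnZ3Zmd3d3h2d3d2d2h2d3d3d3ZWd3d3ZnZ5ZFZ3d3dnd3d2Z2d3d3dnZndWd3d3ZWaIV2VFVVZmd3d3d3d3h4d3d4hmZnd3dVV3eHh1ZVVVZnd3d3d3d3d3Z4ZmZWeHh0Q0WHdniHd4d3d3eHh3d3d3Znh3iFZmdmhmVlVoh3ZmZ3d3dw=="/>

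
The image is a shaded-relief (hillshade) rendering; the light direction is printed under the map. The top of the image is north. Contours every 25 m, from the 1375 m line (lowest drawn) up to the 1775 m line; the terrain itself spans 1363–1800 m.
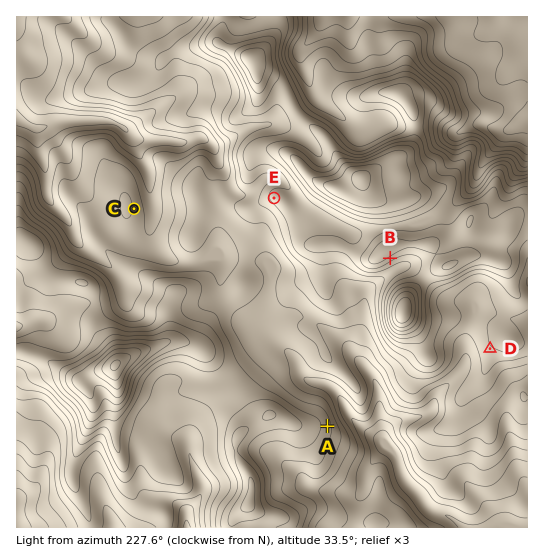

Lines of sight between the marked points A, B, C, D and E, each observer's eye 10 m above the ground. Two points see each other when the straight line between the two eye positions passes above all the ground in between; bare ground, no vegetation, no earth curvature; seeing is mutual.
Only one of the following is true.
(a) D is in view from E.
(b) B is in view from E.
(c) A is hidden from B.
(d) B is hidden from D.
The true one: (d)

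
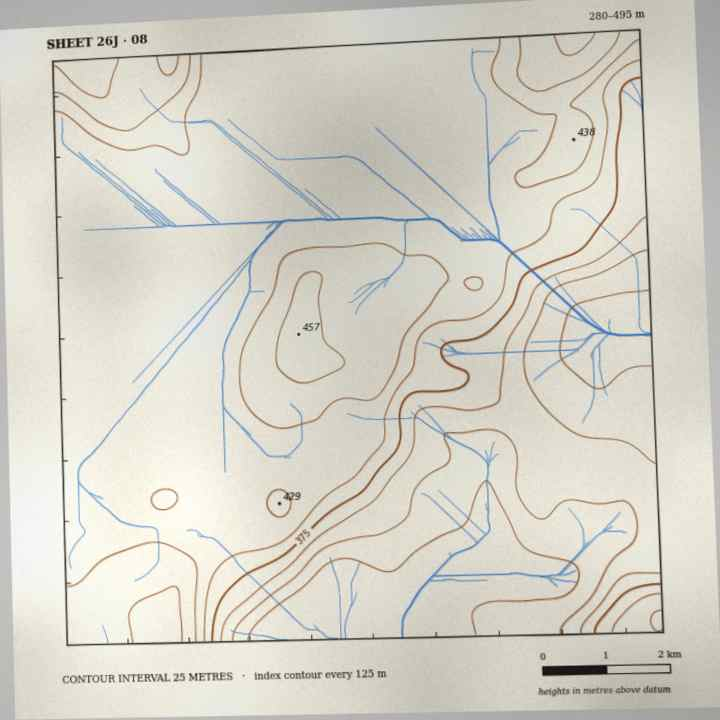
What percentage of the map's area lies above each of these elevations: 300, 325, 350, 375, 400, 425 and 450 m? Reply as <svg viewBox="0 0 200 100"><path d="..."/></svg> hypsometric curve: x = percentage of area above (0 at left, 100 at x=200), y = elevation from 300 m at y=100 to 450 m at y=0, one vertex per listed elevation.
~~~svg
<svg viewBox="0 0 200 100"><path d="M184 100l-19-17-15-16-10-17-9-17-96-16-24-17"/></svg>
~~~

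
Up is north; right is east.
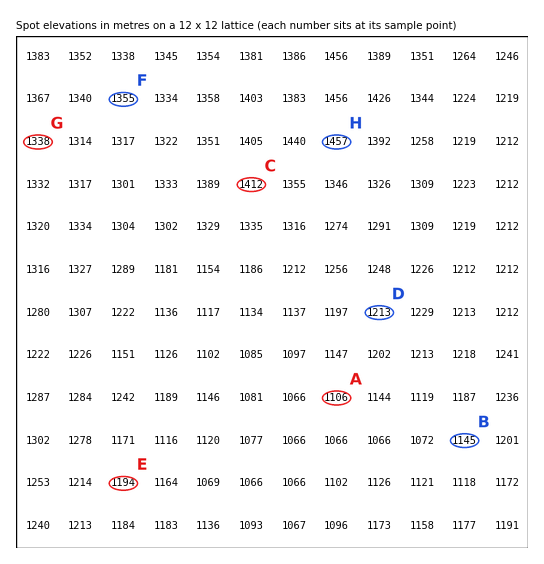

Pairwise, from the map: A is below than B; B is below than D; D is below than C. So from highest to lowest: C D B A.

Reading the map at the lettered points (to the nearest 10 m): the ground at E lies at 1190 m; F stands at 1350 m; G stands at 1340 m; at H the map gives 1460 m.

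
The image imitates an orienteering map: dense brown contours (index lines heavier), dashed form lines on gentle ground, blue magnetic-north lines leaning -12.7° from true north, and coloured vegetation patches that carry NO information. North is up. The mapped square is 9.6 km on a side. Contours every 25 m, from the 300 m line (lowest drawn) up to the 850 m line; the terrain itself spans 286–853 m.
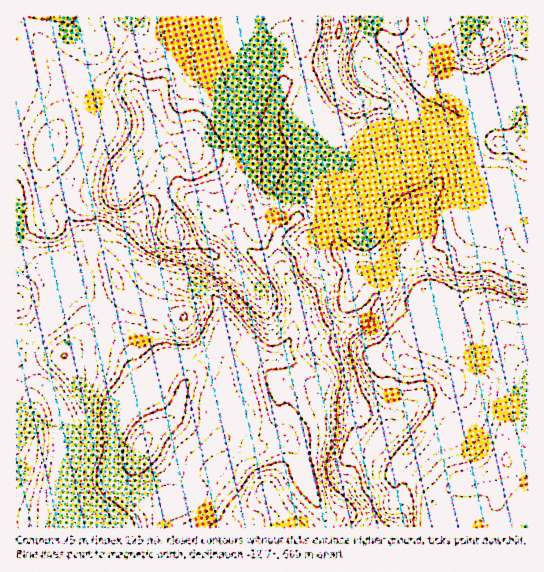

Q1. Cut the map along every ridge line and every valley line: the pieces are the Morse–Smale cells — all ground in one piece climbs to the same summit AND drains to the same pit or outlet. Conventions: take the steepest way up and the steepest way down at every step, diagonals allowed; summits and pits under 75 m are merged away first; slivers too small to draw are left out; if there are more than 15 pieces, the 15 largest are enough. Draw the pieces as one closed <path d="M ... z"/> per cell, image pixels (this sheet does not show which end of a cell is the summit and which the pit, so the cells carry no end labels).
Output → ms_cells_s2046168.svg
<path d="M146 16l-130 1 0 372 14-6 12 1 13 15 5 12 5 20 0 35-4 24 2 17 5 20 459 1 1-341-9 0-30-14-14 0-6-2-12-10-9-15-18-19-13-7-31 24-20 12-14 14-14 22-20-19-13-6-2 2-8 16 2 33-18 16-3 8 4 21 17 38 0 14-5 19-11 21-28 1-14 13-14 8-6 18 0 10 2 6-2 26-3 6-13 9-11 14 0 15 3 6-2 4-26 22 2-4-2-6-42-11-13-9-3-14 8-50 43-40 4-9 10-10 47-4-1-13 4-10 0-18-3-8-11-12-57-20-40-28-10-3-18 0-8 5 2-4-2-11-20-27 0-8 3-5 17-21 14-31 0-16-12-39 1-14 11-23 0-8 11 1 11-6 25-6 5-4z"/><path d="M142 29l-29 8-11 6-10 0-13 35 0 9 12 39 0 16-14 31-17 21-3 5 0 8 20 27 1 14 7-4 18 0 10 3 32 24 25 10 25 7 18 10 7 7 4 10 0 18-4 10 0 10 5 13 1 10 13-7 14-13 28-1 8-14 8-26-1-20-12-24-30-16-17-17 0-13 4-14 0-21 4-17 0-16-4-19 3-12 7-13 2-15 0-11-6-22 0-8-2-4-31-13-1 10-4 9-12 13-15-12-27-12z"/><path d="M367 16l-178 1 13 7 13 17 22 8 8 4 2 4 0 8 6 22 0 11-2 15-7 13-3 12 4 19 0 16-4 17 0 21-4 14 0 13 17 17 27 14 2-2-4-8-3-17 3-8 18-16-2-33 12-24 0-10-7-13 0-7 8-10 13 2 6 4 10 22 17 19 12-12 20-12 29-23 0-8-10-15-15-15-9-6-16-16-1-23 4-15z"/><path d="M527 16l-158 0-5 22 0 19 3 6 38 35 10 15 0 6 15 8 35 41 10 5 18 2 26 12 9-1z"/><path d="M221 356l-47 4-10 10-4 9-39 35-5 8-3 29-4 18 0 8 6 10 22 9 28 5 4 4 0 7 24-21 2-4-3-6 0-15 11-14 13-9 4-12 1-20-2-6 0-10 6-18 0-11z"/><path d="M39 383l-9 0-14 7 0 137 51 1 1-6-5-15-2-17 4-24 0-35-10-32z"/><path d="M189 16l-42 0-6 13 14 19 27 12 15 12 12-13 4-9 0-9-10-16z"/><path d="M309 120l-9 11 0 7 7 13 0 10-3 5 19 11 15 15 15-25-16-18-10-22-6-4z"/>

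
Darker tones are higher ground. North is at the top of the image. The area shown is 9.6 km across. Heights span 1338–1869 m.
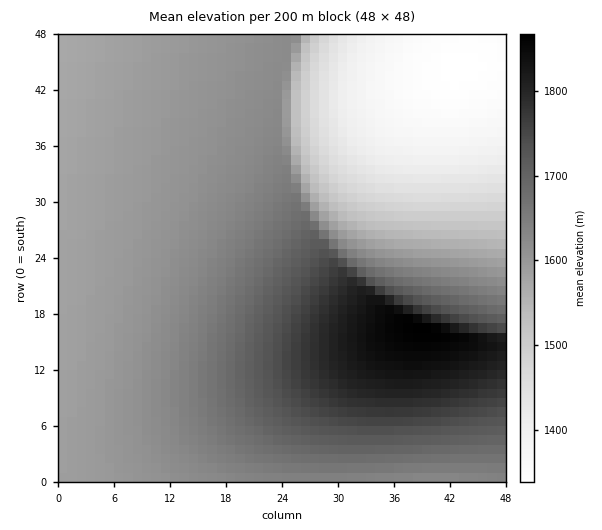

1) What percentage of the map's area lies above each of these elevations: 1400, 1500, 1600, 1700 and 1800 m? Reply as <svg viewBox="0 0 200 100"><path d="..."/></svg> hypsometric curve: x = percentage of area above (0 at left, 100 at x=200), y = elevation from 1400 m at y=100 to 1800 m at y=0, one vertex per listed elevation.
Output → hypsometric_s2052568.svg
<svg viewBox="0 0 200 100"><path d="M182 100l-17-25-48-25-76-25-28-25"/></svg>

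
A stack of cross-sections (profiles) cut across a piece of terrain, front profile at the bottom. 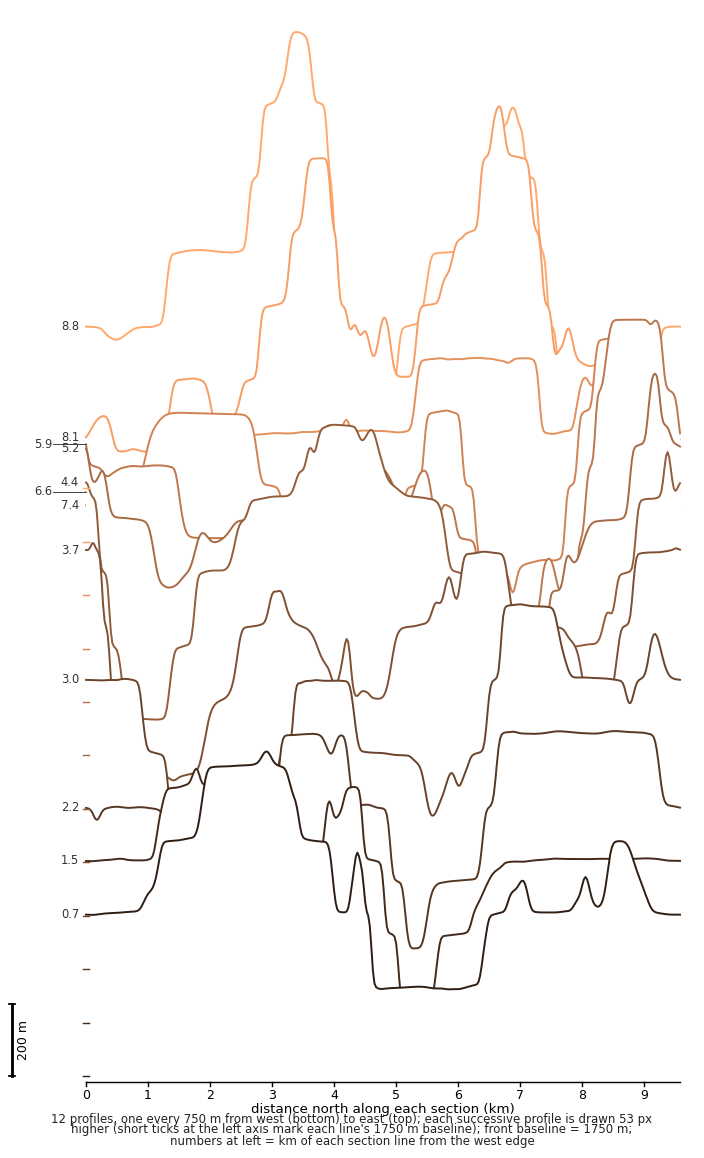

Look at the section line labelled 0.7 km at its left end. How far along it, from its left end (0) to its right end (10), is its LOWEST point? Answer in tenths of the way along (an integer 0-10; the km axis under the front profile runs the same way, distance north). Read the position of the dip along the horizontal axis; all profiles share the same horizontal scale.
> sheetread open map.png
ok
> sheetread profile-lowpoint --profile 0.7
6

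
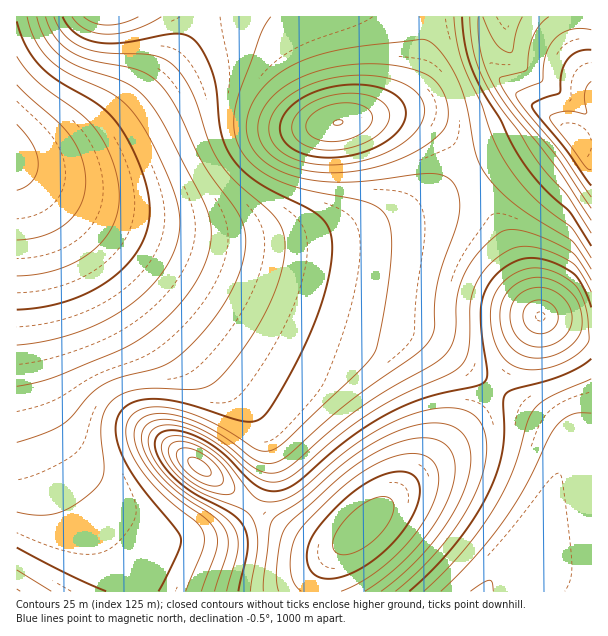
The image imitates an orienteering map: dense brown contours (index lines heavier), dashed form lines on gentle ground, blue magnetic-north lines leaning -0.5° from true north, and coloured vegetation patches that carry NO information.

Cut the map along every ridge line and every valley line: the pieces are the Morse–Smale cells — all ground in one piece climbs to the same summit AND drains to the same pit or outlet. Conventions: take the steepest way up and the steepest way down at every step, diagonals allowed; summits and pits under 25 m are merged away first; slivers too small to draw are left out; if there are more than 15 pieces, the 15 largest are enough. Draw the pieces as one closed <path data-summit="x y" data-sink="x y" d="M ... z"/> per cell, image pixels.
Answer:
<path data-summit="363 525" data-sink="17 156" d="M24 172l-2 1 94 93 47 52 87 87 9 12 6 14 3 40-4 17-14 22-22 19-21 7-48 4-22-10-26-18-21-21-24-33-16-29-12-33-10-52-8-122-4-25 6 145 4 33 11 44 23 52 20 33 46 59 7 15 2 14 186 0 3-17 10-21 129-125 31-40-56-45-18-10-36-4-36-10-97-36-132-55-66-36z"/><path data-summit="338 123" data-sink="17 156" d="M422 16l-224 0-8 22-12 18-24 28-35 34-29 21-25 13-26 8-22-2-1 7 35 25 42 21 53 18 51 11 27 2 69 0 49-7 45-13 38-18 45-28-19-32-17-17-8-5-28-7-30 1 25-12 17-18 8-15 3-12z"/><path data-summit="200 467" data-sink="17 156" d="M17 168l-1 27 4 27 4 71 6 61 8 42 12 33 11 21 29 41 29 27 27 17 13 5 20 0 28-4 21-7 22-19 8-10 8-21 2-27-3-21-6-14-9-12-87-87-47-52z"/><path data-summit="540 317" data-sink="17 156" d="M470 176l-45 28-38 18-45 13-49 7-69 0-60-8-56-17-28-12-27-15-3 1 25 15 44 23 169 71 71 24 25 6 36 4 18 10 57 44 43-67 2-6-46-97z"/><path data-summit="363 525" data-sink="480 591" d="M495 388l-32 41-129 125-10 21-1 17 269-1-1-20-85-1-10 5 27-35 19-31 22-44 4-13 0-11-17-17z"/><path data-summit="108 17" data-sink="17 156" d="M197 16l-180 0-1 142 2 2 21 0 26-8 25-13 21-15 43-40 24-28 18-30z"/><path data-summit="540 317" data-sink="578 140" d="M557 121l-6 1-24 22-54 30-3 3 24 41 22 42 22 54 4 4 42 20 7 2 1-196-11 0-15-17z"/><path data-summit="540 317" data-sink="480 591" d="M540 316l-26 44-18 26 0 3 61 39 11 13 0 11-9 24-17 33-19 31-23 30 91 1 1-230-8-3z"/><path data-summit="17 591" data-sink="17 156" d="M17 211l-1 380 118 1-1-14-7-15-58-77-19-36-12-31-11-44-4-33z"/><path data-summit="338 123" data-sink="578 140" d="M480 16l-57 0-2 43-3 12-8 15-17 18-25 12 30-1 28 7 8 5 17 17 19 31 57-31 24-22 5-2-38-26-22-22-12-27z"/><path data-summit="363 525" data-sink="578 140" d="M591 16l-110 1 3 28 12 27 22 22 48 33 15 17 11-1z"/>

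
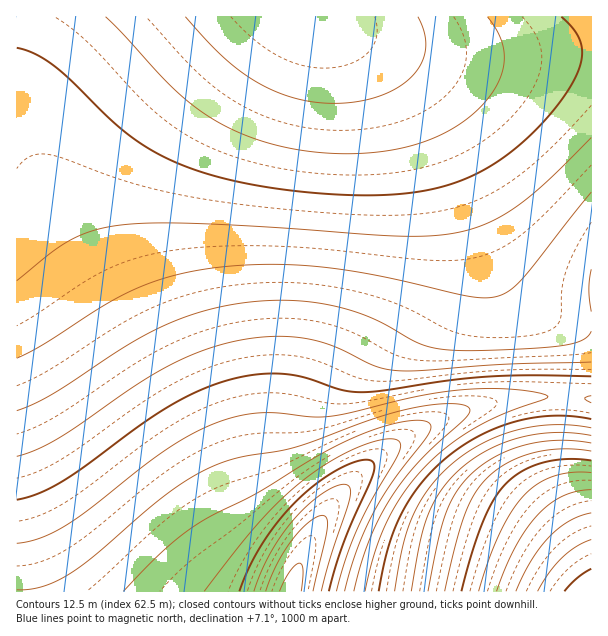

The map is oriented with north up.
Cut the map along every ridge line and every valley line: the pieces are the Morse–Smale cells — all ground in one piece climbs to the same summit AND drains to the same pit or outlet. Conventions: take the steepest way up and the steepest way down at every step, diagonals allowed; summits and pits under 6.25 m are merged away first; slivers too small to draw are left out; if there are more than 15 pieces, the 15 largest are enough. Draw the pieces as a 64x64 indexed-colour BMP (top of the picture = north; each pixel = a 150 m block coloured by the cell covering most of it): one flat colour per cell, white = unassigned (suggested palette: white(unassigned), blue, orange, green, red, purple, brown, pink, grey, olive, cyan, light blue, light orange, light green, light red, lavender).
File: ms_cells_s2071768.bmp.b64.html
<image width="64" height="64" href="data:image/bmp;base64,Qk12CAAAAAAAAHYAAAAoAAAAQAAAAEAAAAABAAQAAAAAAAAIAAATCwAAEwsAABAAAAAAAAAA////ALR3HwAOf/8ALKAsACgn1gC9Z5QAS1aMAMJ34wB/f38AIr28AM++FwDox64AeLv/AIrfmACWmP8A1bDFABERERERERERERERERERERIiIiIiIiIiIiIiIiIiIiIiEREREREREREREREREREREiIiIiIiIiIiIiIiIiIiIiIRERERERERERERERERERESIiIiIiIiIiIiIiIiIiIiIhEREREREREREREREREREREiIiIiIiIiIiIiIiIiIiIiERERERERERERERERERERESIiIiIiIiIiIiIiIiIiIiIREREREREREREREREREREREiIiIiIiIiIiIiIiIiIiIhERERERERERERERERERERESIiIiIiIiIiIiIiIiIiIiEREREREREREREREREREREREiIiIiIiIiIiIiIiIiIiIRERERERERERERERERERERESIiIiIiIiIiIiIiIiIiIhEREREREREREREREREREREREiIiIiIiIiIiIiIiIiIiERERERERERERERERERERERERIiIiIiIiIiIiIiIiIiIRERERERERERERERERERERERESIiIiIiIiIiIiIiIiIhEREREREREREREREREREREREREiIiIiIiIiIiIiIiIiERERERERERERERERERERERERERIiIiIiIiIiIiIiIiIRERERERERERERERERERERERERESIiIiIiIiIiIiIiIhEREREREREREREREREREREREREREiIiIiIiIiIiIiIiERERERERERERERERERERERERERERIiIiIiIiIiIiIiIRERERERERERERERERERERERERERERIiIiIiIiIiIiIhERERERERERERERERERERERERERERERIiIiIiIiIiIiERERERERERERERERERERERERERERERERIiIiIiIiIiIREREREREREREREREREREREREREREREREREiIiIiIiIhEREREREREREREREREREREREREREREREREREREiIiIhERERERERERERERERERERERERERERERERERERERERERERERERERERERERERERERERERERERERERERERERERERERERERERERERERERERERERERERERERERERERERERERERERERERERERERERERERERERERERERERERERERERERERERERERERERERERERERERERERERERERERERERERERERERERERERERERERERERERERERERERERERERERERERERERERERERERERERERERERERERERERERERERERERERERERERERERERERERERERERERERERERERERERERERERERERERERERERERERERERERERERERERERERERERERERERERERERERERERERERERERERERERERERERERERERERERERERERERERERERERERERERERERERERERERERERERERERERERERERERERERERERERERERERERERERERERERERERERERERERERERERERERERERERERERERERERERERERERERERERERERERERERERERERERERERERERERERERERERERERERERERERERERERERERERERERERERERERERERERERERERERERERERERERERERERERERERERERERERERERERERERERERERERERERERERERERERERERERERERERERERERERERERERERERERERERERERERERERERERERERERERERERERERERERERERERERERERERERERERERERERERERERERERERERERERERERERERERERERERERERERERERERERERERERERERERERERERERERERERERERERERERERERERERERERERERERERERERERERERERERERERERERERERERERERERERERERERERERERERERERERERERERERERERERERERERERERERERERERERERERERERERERERERERERERERERERERERERERERERERERERERERERERERERERERERERERERERERERERERERERERERERERERERERERERERERERERERERERERERERERERERERERERERERERERERERERERERERERERERERERERERERERERERERERERERERERERERERERERERERERERERERERERERERERERERERERERERERERERERERERERERERERERERERERERERERERERERERERERERERERERERERERERERERERERERERERERERERERERERERERERERERERERERERERERERERERERERERERERERERERERERERERERERERERERERERERERERERERERERERERERERERERERERERERERERERERERERERERERERERERERERERERERERERERERERERERERERERERERERERERERERERERERERERERERERERERERERERERERERERERERERERERERERERERERERERERERERERERERERERERERERERERERERERERERERERERERERERERERERERERERERERERERERERERERERERERERERERERERERERERERERERERERERERERERERERERERERERERERERERERERERERERERERERERERERERERERERERERERERERERERERERERERERERERERERERERERERERERERERERERERERERERERERERERERERERERERERERERER"/>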